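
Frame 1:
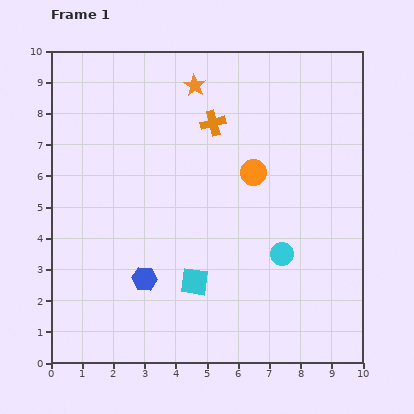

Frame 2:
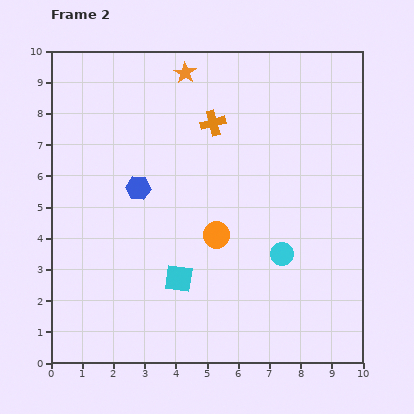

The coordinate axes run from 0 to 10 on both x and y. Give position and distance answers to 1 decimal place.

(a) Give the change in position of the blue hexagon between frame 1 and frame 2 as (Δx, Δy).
(-0.2, 2.9)

The blue hexagon was at (3.0, 2.7) in frame 1 and (2.8, 5.6) in frame 2.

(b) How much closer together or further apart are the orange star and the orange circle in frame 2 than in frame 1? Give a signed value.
+1.9

Distance in frame 1: 3.4. Distance in frame 2: 5.3.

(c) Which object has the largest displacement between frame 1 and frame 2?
the blue hexagon

(moved 2.9; next 2.3)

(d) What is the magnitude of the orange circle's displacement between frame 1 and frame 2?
2.3

The orange circle moved from (6.5, 6.1) to (5.3, 4.1), a distance of √(1.2² + 2.0²) ≈ 2.3.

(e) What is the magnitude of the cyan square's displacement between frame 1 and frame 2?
0.5

The cyan square moved from (4.6, 2.6) to (4.1, 2.7), a distance of √(0.5² + 0.1²) ≈ 0.5.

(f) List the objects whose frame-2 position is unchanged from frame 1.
the orange cross, the cyan circle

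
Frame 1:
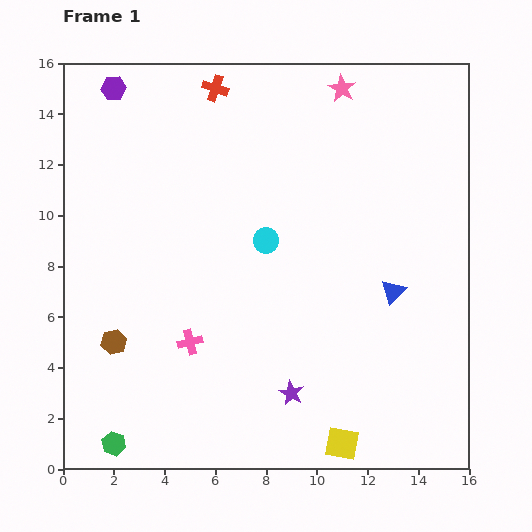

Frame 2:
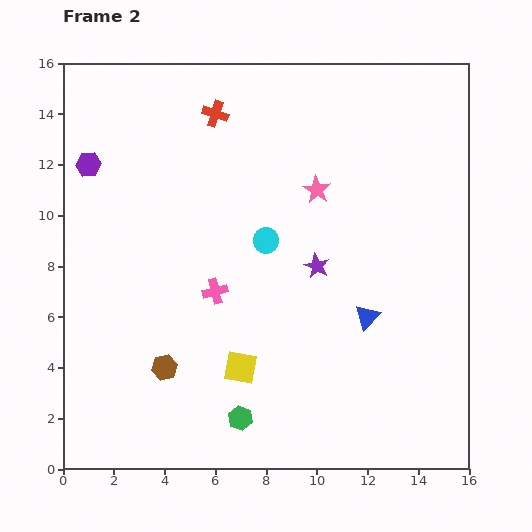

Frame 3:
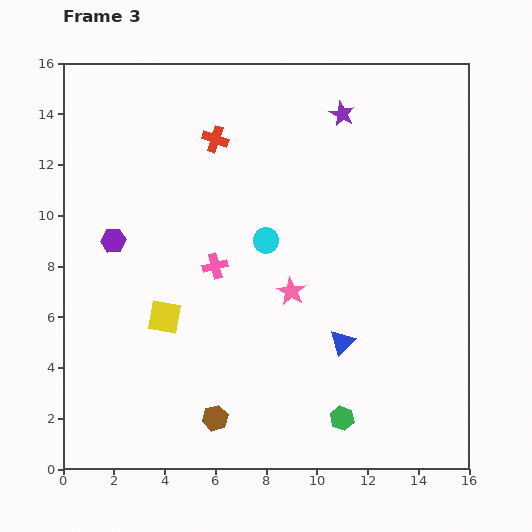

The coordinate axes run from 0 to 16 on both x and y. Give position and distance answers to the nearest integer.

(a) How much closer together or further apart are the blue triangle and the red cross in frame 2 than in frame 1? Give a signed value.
-1

Distance in frame 1: 11. Distance in frame 2: 10.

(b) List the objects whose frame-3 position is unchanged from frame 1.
the cyan circle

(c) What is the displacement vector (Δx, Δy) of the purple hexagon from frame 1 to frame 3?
(0, -6)

The purple hexagon was at (2, 15) in frame 1 and (2, 9) in frame 3.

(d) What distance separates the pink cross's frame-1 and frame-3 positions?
3

The pink cross moved from (5, 5) to (6, 8), a distance of √(1² + 3²) ≈ 3.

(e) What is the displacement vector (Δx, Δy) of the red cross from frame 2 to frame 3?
(0, -1)

The red cross was at (6, 14) in frame 2 and (6, 13) in frame 3.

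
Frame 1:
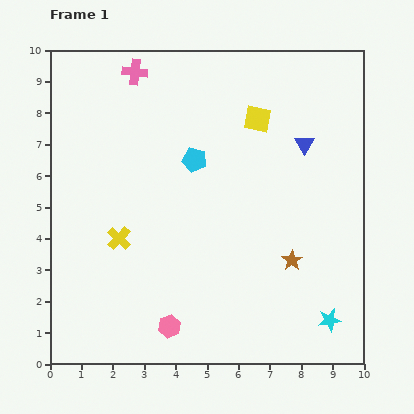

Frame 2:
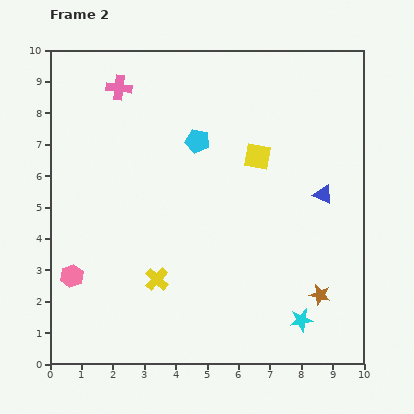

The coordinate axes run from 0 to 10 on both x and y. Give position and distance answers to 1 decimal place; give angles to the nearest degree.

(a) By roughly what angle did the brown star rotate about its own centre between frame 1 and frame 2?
24° counter-clockwise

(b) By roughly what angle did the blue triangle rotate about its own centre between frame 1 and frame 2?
33° counter-clockwise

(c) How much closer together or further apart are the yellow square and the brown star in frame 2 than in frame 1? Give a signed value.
+0.2

Distance in frame 1: 4.6. Distance in frame 2: 4.8.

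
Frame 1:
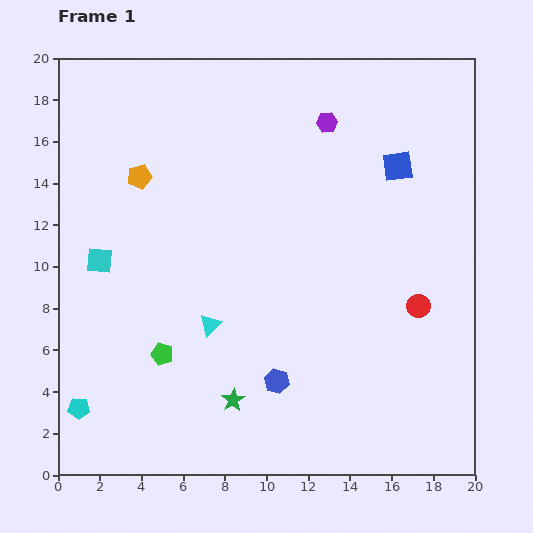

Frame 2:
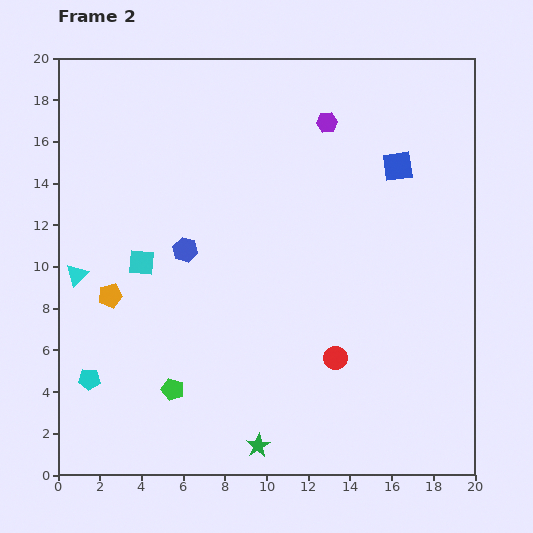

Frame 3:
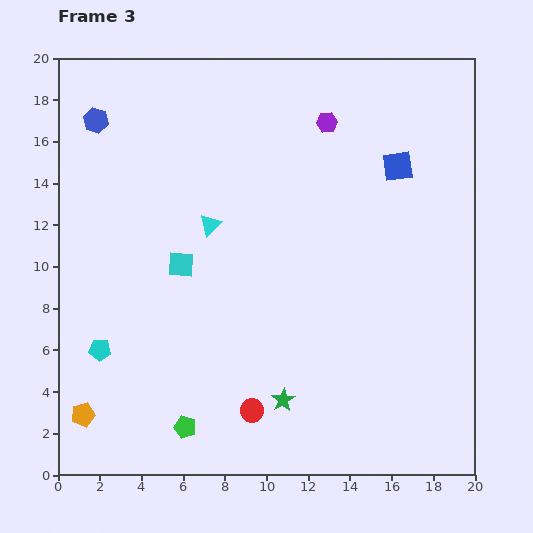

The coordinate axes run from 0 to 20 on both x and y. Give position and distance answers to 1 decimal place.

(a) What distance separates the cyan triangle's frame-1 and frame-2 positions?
6.8

The cyan triangle moved from (7.3, 7.2) to (0.9, 9.6), a distance of √(6.4² + 2.4²) ≈ 6.8.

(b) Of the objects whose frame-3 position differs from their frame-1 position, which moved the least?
the green star

(moved 2.4)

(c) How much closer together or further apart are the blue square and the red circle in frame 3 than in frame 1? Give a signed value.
+6.8

Distance in frame 1: 6.8. Distance in frame 3: 13.6.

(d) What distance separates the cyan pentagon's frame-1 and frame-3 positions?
3.0

The cyan pentagon moved from (1.0, 3.2) to (2.0, 6.0), a distance of √(1.0² + 2.8²) ≈ 3.0.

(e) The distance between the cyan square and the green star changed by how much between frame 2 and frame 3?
-2.3

Distance in frame 2: 10.4. Distance in frame 3: 8.1.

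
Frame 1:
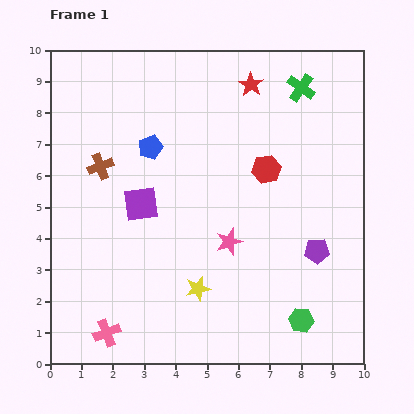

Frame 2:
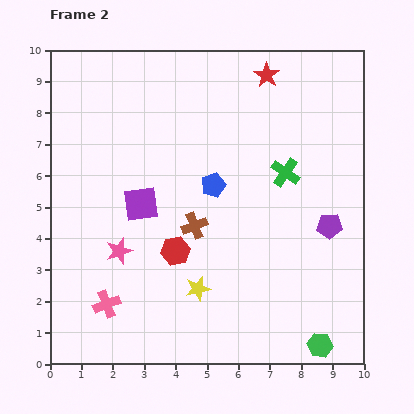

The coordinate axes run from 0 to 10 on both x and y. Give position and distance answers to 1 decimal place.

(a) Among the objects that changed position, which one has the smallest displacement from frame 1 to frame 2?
the red star

(moved 0.6)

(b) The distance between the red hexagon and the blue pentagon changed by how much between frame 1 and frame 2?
-1.4

Distance in frame 1: 3.8. Distance in frame 2: 2.4.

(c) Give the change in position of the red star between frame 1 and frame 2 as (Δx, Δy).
(0.5, 0.3)

The red star was at (6.4, 8.9) in frame 1 and (6.9, 9.2) in frame 2.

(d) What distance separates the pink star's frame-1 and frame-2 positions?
3.5

The pink star moved from (5.7, 3.9) to (2.2, 3.6), a distance of √(3.5² + 0.3²) ≈ 3.5.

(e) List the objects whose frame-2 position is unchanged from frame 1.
the yellow star, the purple square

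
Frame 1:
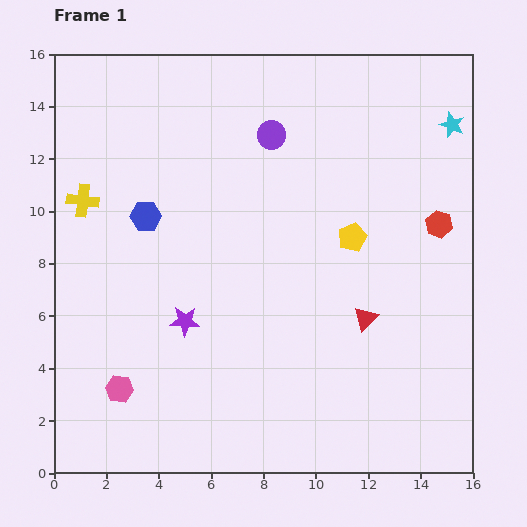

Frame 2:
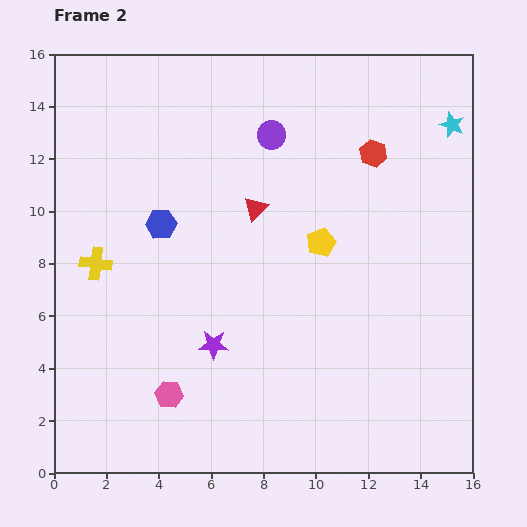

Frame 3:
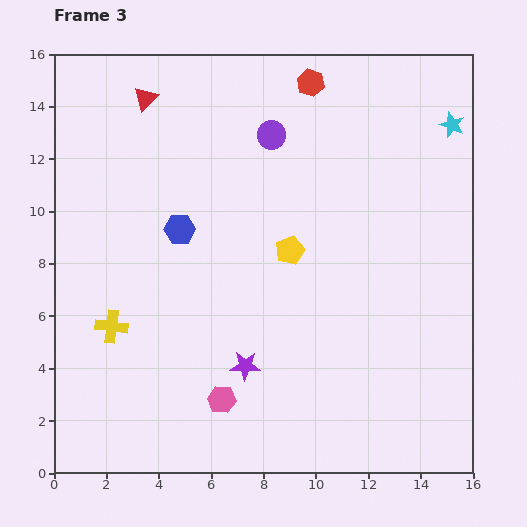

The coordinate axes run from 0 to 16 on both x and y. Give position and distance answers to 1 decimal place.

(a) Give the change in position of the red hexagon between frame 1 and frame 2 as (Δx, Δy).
(-2.5, 2.7)

The red hexagon was at (14.7, 9.5) in frame 1 and (12.2, 12.2) in frame 2.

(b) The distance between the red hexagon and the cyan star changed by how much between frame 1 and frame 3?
+1.8

Distance in frame 1: 3.8. Distance in frame 3: 5.6.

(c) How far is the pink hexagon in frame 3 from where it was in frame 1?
3.9

The pink hexagon moved from (2.5, 3.2) to (6.4, 2.8), a distance of √(3.9² + 0.4²) ≈ 3.9.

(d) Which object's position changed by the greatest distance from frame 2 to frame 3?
the red triangle

(moved 5.9; next 3.6)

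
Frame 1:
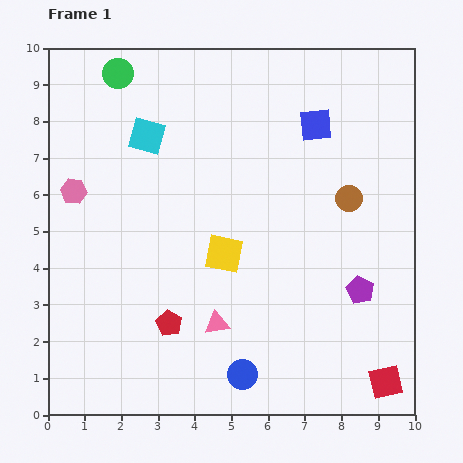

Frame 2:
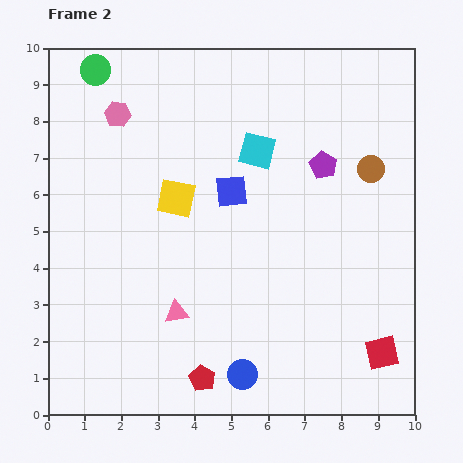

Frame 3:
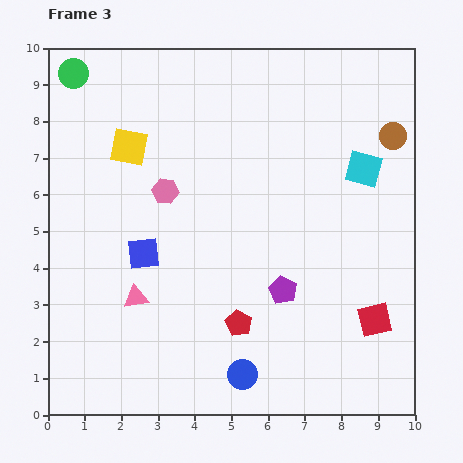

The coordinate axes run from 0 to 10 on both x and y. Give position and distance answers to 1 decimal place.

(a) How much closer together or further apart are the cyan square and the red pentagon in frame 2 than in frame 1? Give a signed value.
+1.3

Distance in frame 1: 5.1. Distance in frame 2: 6.4.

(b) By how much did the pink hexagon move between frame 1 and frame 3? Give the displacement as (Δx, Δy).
(2.5, 0.0)

The pink hexagon was at (0.7, 6.1) in frame 1 and (3.2, 6.1) in frame 3.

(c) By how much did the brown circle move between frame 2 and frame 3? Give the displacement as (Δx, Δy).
(0.6, 0.9)

The brown circle was at (8.8, 6.7) in frame 2 and (9.4, 7.6) in frame 3.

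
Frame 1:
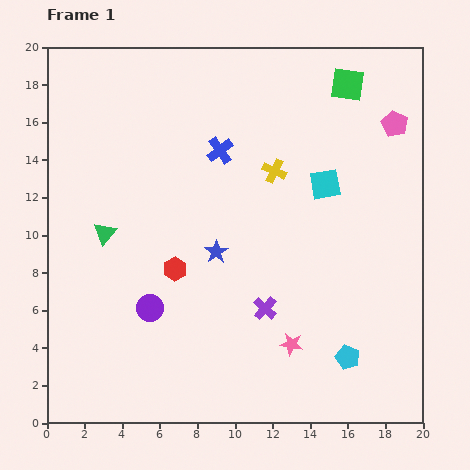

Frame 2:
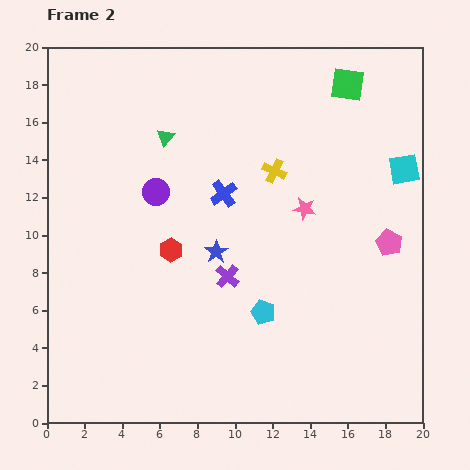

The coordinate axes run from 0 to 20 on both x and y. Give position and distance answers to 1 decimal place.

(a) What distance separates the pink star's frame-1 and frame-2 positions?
7.2

The pink star moved from (13.0, 4.2) to (13.7, 11.4), a distance of √(0.7² + 7.2²) ≈ 7.2.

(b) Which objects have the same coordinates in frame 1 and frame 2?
the green square, the yellow cross, the blue star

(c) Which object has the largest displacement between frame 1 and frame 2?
the pink star

(moved 7.2; next 6.3)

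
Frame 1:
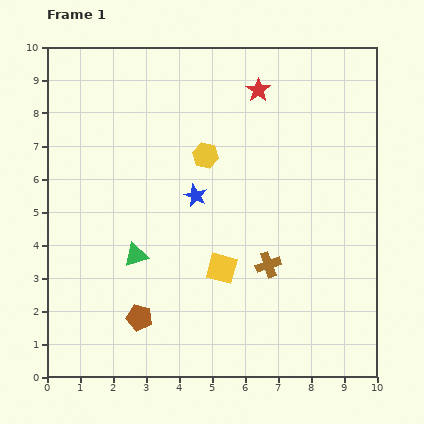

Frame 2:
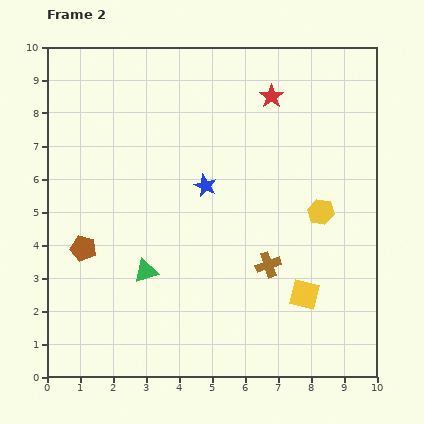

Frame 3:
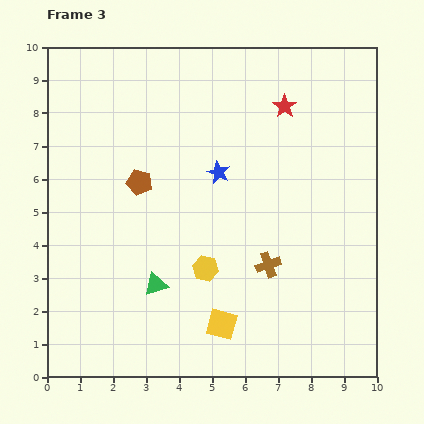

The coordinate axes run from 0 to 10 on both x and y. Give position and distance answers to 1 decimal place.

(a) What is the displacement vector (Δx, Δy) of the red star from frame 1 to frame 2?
(0.4, -0.2)

The red star was at (6.4, 8.7) in frame 1 and (6.8, 8.5) in frame 2.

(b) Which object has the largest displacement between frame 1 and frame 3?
the brown pentagon

(moved 4.1; next 3.4)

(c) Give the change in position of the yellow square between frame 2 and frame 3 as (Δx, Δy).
(-2.5, -0.9)

The yellow square was at (7.8, 2.5) in frame 2 and (5.3, 1.6) in frame 3.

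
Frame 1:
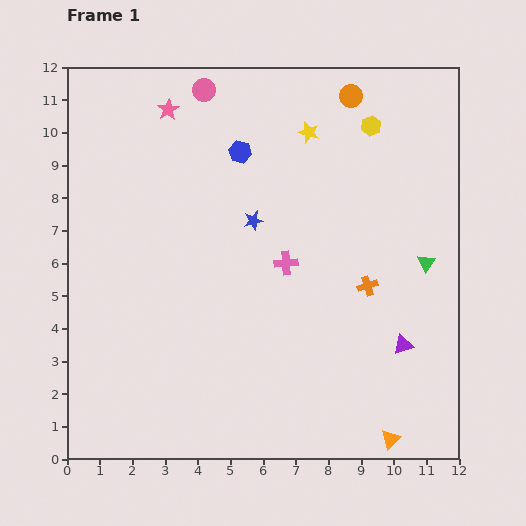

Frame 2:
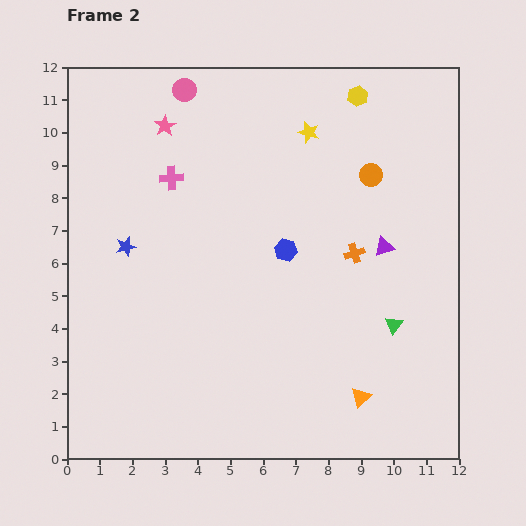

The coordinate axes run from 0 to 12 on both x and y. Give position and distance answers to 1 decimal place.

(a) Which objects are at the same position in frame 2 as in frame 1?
the yellow star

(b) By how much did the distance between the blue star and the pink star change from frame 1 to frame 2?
-0.4

Distance in frame 1: 4.3. Distance in frame 2: 3.9.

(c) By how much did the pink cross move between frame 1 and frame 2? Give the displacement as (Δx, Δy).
(-3.5, 2.6)

The pink cross was at (6.7, 6.0) in frame 1 and (3.2, 8.6) in frame 2.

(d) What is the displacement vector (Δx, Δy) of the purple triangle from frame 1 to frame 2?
(-0.6, 3.0)

The purple triangle was at (10.3, 3.5) in frame 1 and (9.7, 6.5) in frame 2.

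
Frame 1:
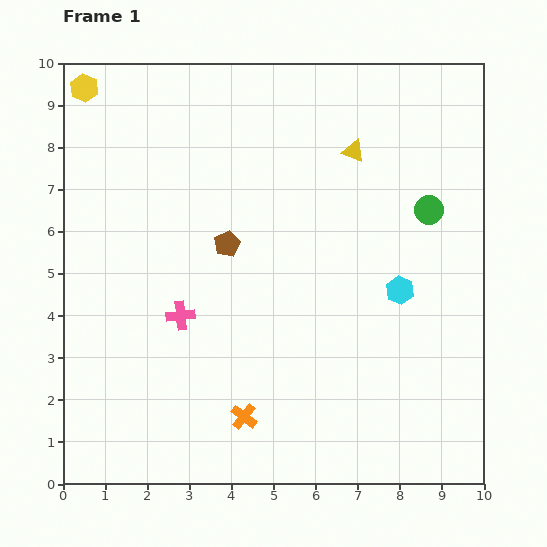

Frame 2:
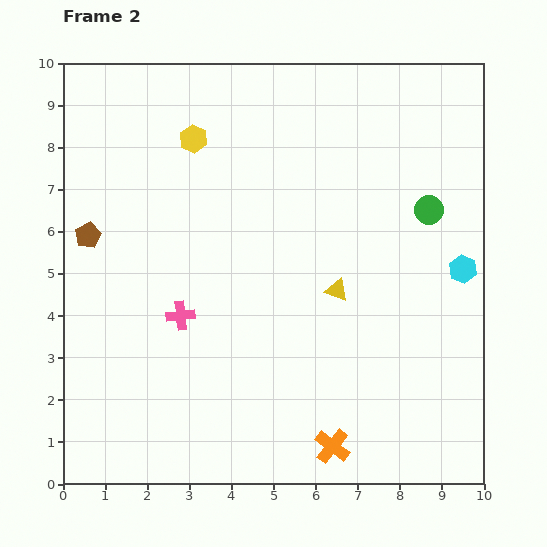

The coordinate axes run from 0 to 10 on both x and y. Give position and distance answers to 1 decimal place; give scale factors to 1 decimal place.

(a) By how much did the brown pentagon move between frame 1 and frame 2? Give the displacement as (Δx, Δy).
(-3.3, 0.2)

The brown pentagon was at (3.9, 5.7) in frame 1 and (0.6, 5.9) in frame 2.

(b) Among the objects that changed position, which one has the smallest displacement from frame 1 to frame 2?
the cyan hexagon

(moved 1.6)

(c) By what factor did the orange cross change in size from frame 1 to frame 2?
1.3×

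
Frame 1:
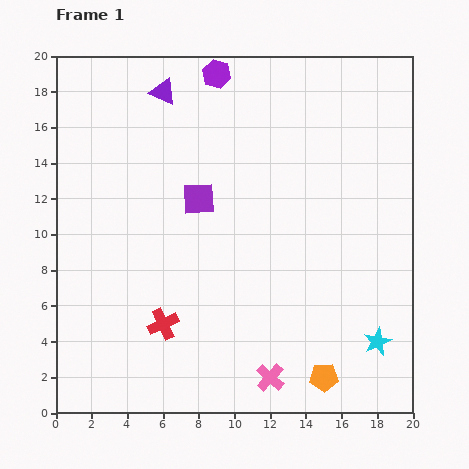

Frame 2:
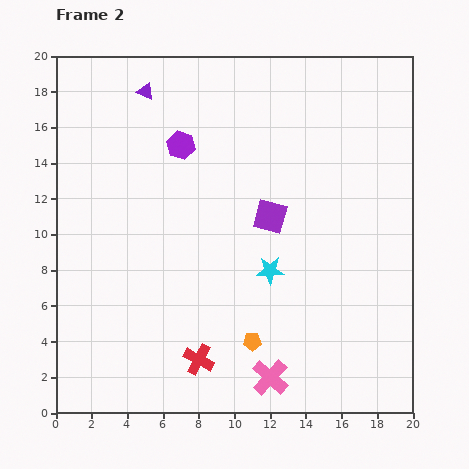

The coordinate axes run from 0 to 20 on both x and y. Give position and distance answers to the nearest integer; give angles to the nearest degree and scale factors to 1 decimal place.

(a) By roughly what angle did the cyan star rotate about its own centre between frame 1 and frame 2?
24° clockwise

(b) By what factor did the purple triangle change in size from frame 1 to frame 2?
0.6×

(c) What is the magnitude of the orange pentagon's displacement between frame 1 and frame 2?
4

The orange pentagon moved from (15, 2) to (11, 4), a distance of √(4² + 2²) ≈ 4.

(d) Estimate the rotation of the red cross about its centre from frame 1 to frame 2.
36° counter-clockwise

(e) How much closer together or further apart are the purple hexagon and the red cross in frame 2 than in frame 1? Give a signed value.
-2

Distance in frame 1: 14. Distance in frame 2: 12.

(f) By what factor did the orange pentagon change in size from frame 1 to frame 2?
0.6×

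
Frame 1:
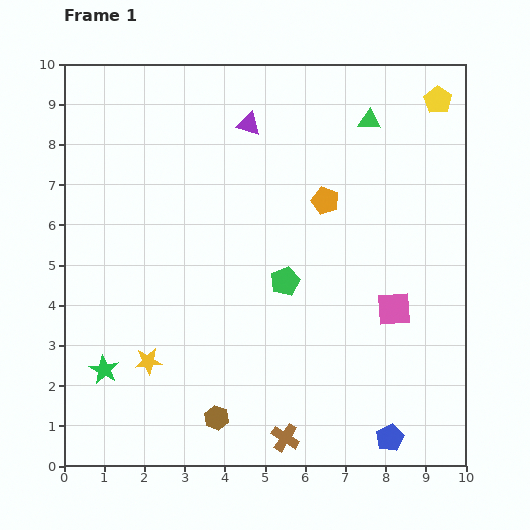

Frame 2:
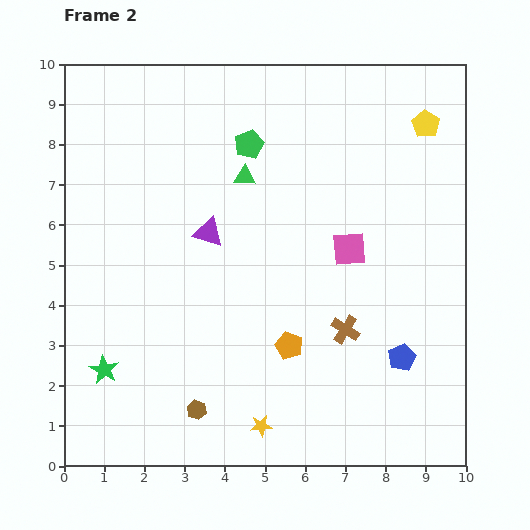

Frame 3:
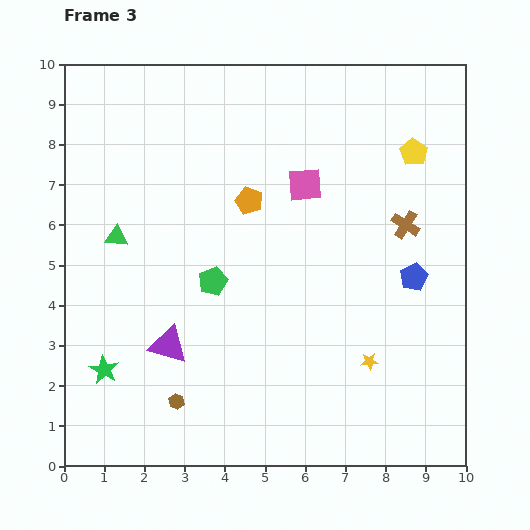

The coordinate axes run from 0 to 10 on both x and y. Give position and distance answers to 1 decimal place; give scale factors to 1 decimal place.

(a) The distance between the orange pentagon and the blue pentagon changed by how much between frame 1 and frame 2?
-3.3

Distance in frame 1: 6.1. Distance in frame 2: 2.8.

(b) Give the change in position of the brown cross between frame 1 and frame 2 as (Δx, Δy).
(1.5, 2.7)

The brown cross was at (5.5, 0.7) in frame 1 and (7.0, 3.4) in frame 2.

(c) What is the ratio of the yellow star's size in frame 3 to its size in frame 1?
0.6×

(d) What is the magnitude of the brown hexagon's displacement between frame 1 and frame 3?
1.1

The brown hexagon moved from (3.8, 1.2) to (2.8, 1.6), a distance of √(1.0² + 0.4²) ≈ 1.1.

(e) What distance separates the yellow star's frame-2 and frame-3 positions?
3.1

The yellow star moved from (4.9, 1.0) to (7.6, 2.6), a distance of √(2.7² + 1.6²) ≈ 3.1.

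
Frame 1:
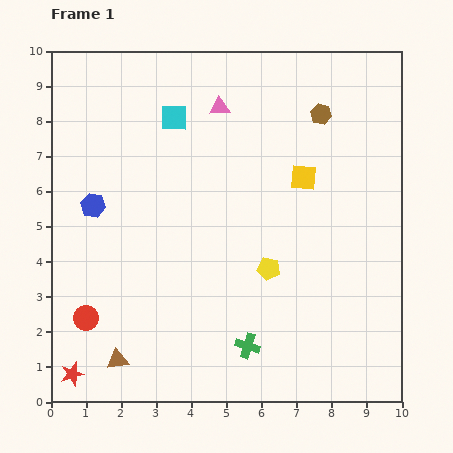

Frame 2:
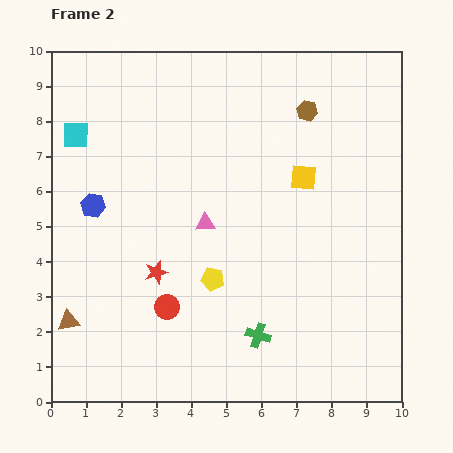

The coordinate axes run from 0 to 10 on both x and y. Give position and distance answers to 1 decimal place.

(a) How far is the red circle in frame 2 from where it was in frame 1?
2.3

The red circle moved from (1.0, 2.4) to (3.3, 2.7), a distance of √(2.3² + 0.3²) ≈ 2.3.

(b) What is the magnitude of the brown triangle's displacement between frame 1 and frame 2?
1.8

The brown triangle moved from (1.9, 1.2) to (0.5, 2.3), a distance of √(1.4² + 1.1²) ≈ 1.8.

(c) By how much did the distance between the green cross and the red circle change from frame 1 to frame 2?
-2.0

Distance in frame 1: 4.7. Distance in frame 2: 2.7.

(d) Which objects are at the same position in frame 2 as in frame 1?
the yellow square, the blue hexagon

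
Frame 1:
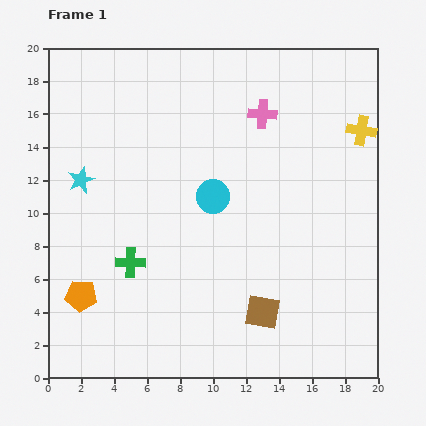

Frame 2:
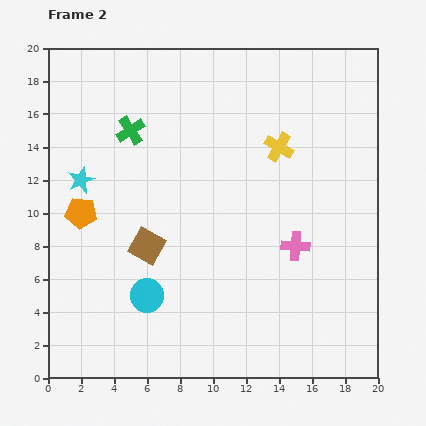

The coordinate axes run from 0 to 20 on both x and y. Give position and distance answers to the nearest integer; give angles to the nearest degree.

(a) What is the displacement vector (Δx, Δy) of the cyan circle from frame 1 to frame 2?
(-4, -6)

The cyan circle was at (10, 11) in frame 1 and (6, 5) in frame 2.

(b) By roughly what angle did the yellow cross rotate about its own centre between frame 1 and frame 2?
21° clockwise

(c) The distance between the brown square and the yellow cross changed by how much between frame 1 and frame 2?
-3

Distance in frame 1: 13. Distance in frame 2: 10.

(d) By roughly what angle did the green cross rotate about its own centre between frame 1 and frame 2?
34° counter-clockwise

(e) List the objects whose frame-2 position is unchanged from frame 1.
the cyan star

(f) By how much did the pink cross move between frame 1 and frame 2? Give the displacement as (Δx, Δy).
(2, -8)

The pink cross was at (13, 16) in frame 1 and (15, 8) in frame 2.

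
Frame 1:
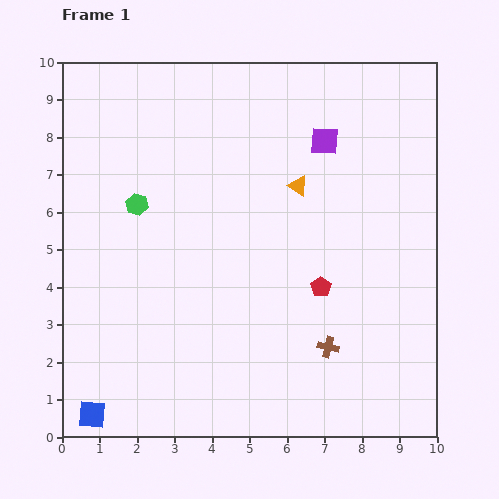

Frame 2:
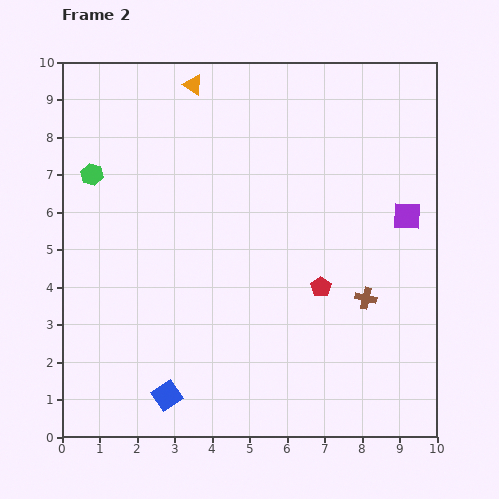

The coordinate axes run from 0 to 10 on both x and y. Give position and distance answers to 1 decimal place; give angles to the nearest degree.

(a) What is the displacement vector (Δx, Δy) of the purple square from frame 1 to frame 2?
(2.2, -2.0)

The purple square was at (7.0, 7.9) in frame 1 and (9.2, 5.9) in frame 2.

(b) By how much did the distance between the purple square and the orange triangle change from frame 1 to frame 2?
+5.3

Distance in frame 1: 1.4. Distance in frame 2: 6.7.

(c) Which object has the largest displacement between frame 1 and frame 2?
the orange triangle

(moved 3.9; next 3.0)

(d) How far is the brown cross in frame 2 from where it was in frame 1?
1.6

The brown cross moved from (7.1, 2.4) to (8.1, 3.7), a distance of √(1.0² + 1.3²) ≈ 1.6.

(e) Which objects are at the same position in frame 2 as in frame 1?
the red pentagon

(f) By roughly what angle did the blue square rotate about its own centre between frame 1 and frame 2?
39° counter-clockwise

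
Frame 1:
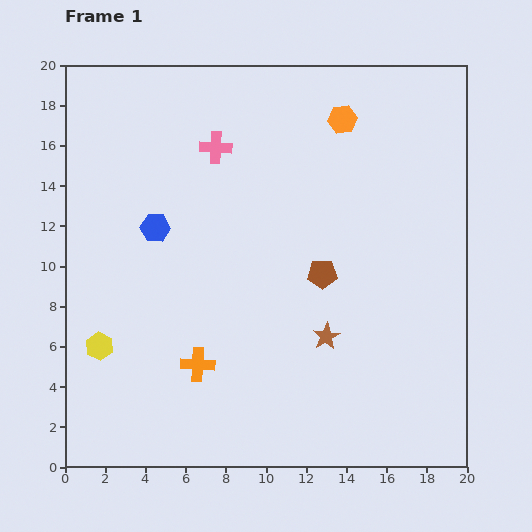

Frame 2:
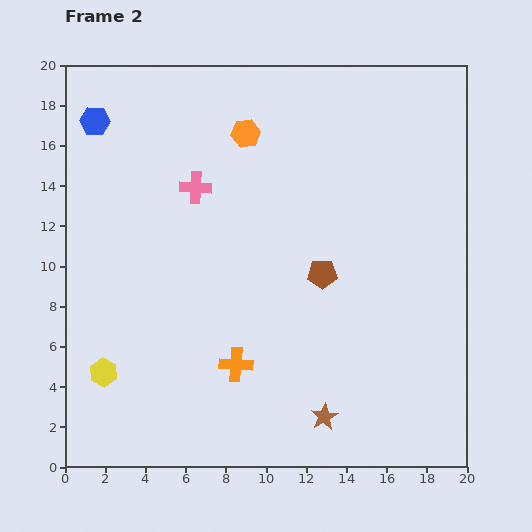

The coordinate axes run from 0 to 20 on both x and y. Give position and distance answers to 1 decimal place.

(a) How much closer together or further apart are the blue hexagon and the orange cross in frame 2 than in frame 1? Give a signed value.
+6.9

Distance in frame 1: 7.1. Distance in frame 2: 14.0.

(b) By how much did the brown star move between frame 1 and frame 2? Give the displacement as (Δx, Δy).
(-0.1, -4.0)

The brown star was at (13.0, 6.5) in frame 1 and (12.9, 2.5) in frame 2.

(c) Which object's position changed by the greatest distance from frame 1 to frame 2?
the blue hexagon

(moved 6.1; next 4.9)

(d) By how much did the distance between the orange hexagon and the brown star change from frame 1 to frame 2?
+3.8

Distance in frame 1: 10.8. Distance in frame 2: 14.6.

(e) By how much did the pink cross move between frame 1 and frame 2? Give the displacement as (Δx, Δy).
(-1.0, -2.0)

The pink cross was at (7.5, 15.9) in frame 1 and (6.5, 13.9) in frame 2.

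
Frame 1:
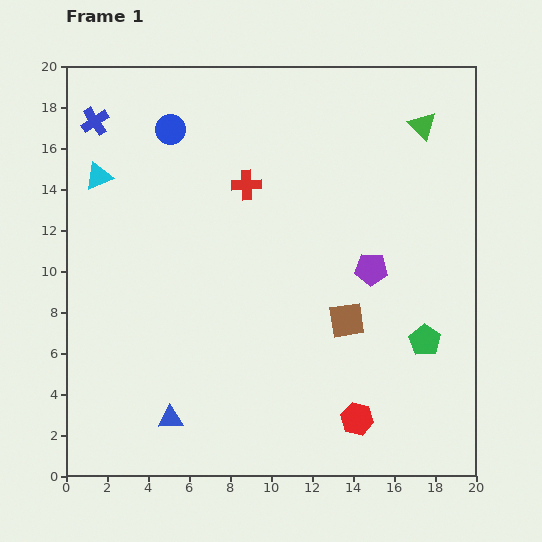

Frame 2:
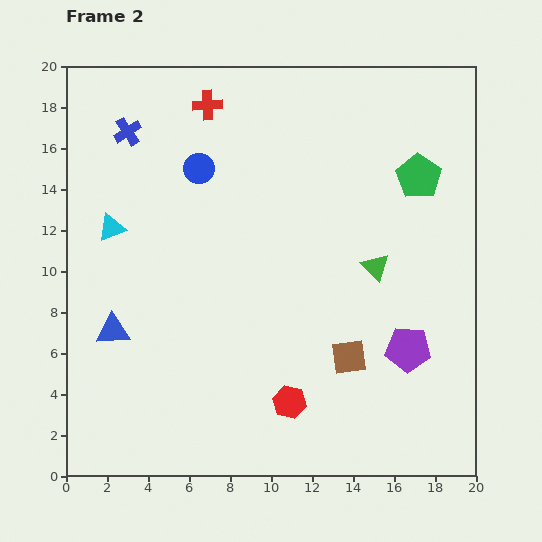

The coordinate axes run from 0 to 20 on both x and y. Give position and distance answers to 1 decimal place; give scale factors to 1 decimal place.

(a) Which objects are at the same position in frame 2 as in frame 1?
none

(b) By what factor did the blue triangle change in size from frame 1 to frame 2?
1.3×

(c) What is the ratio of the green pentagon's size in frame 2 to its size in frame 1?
1.4×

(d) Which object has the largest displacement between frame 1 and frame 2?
the green pentagon

(moved 8.0; next 7.3)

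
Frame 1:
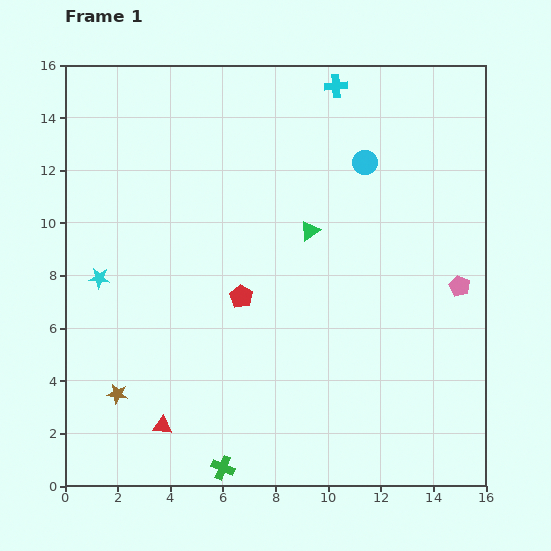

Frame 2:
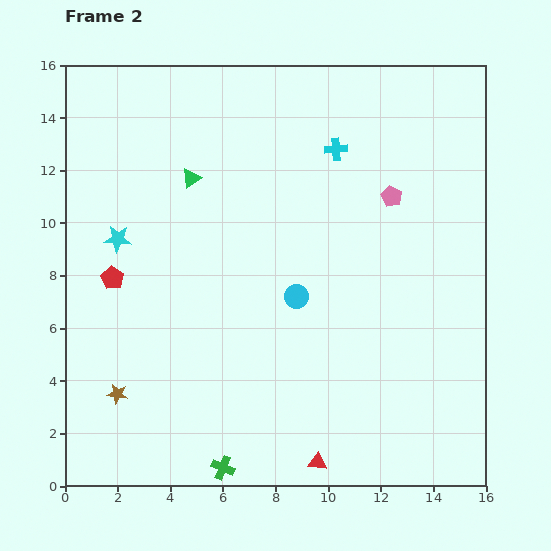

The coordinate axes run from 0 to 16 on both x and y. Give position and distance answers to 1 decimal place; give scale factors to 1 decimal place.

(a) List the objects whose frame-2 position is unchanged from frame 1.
the green cross, the brown star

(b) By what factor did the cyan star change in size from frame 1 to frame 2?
1.3×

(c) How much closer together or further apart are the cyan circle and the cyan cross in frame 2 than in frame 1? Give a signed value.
+2.7

Distance in frame 1: 3.1. Distance in frame 2: 5.8.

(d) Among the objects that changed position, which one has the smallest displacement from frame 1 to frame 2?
the cyan star

(moved 1.7)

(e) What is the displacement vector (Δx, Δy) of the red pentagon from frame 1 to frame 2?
(-4.9, 0.7)

The red pentagon was at (6.7, 7.2) in frame 1 and (1.8, 7.9) in frame 2.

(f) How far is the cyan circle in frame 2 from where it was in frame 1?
5.7

The cyan circle moved from (11.4, 12.3) to (8.8, 7.2), a distance of √(2.6² + 5.1²) ≈ 5.7.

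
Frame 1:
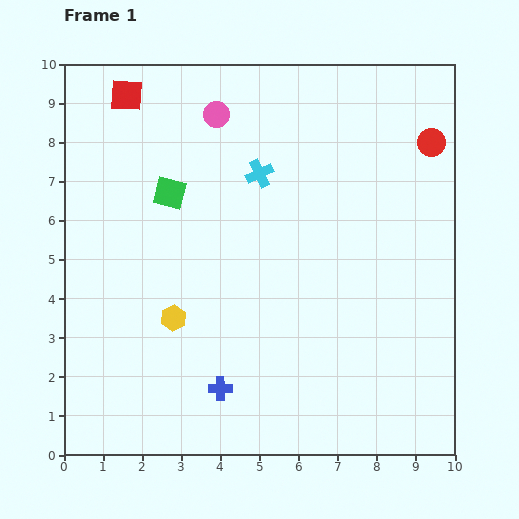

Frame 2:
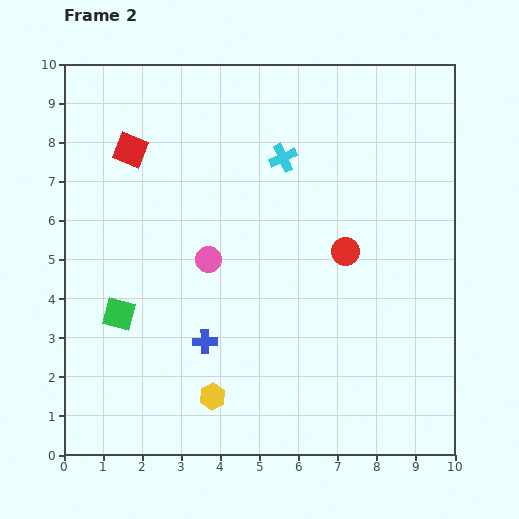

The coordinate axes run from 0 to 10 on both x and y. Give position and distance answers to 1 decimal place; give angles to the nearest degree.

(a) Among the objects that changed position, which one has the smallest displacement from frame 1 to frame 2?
the cyan cross

(moved 0.7)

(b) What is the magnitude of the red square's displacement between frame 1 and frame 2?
1.4

The red square moved from (1.6, 9.2) to (1.7, 7.8), a distance of √(0.1² + 1.4²) ≈ 1.4.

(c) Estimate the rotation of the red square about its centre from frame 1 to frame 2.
19° clockwise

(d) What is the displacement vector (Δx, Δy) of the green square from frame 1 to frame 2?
(-1.3, -3.1)

The green square was at (2.7, 6.7) in frame 1 and (1.4, 3.6) in frame 2.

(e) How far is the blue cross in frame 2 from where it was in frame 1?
1.3

The blue cross moved from (4.0, 1.7) to (3.6, 2.9), a distance of √(0.4² + 1.2²) ≈ 1.3.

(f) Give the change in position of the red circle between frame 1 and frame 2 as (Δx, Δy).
(-2.2, -2.8)

The red circle was at (9.4, 8.0) in frame 1 and (7.2, 5.2) in frame 2.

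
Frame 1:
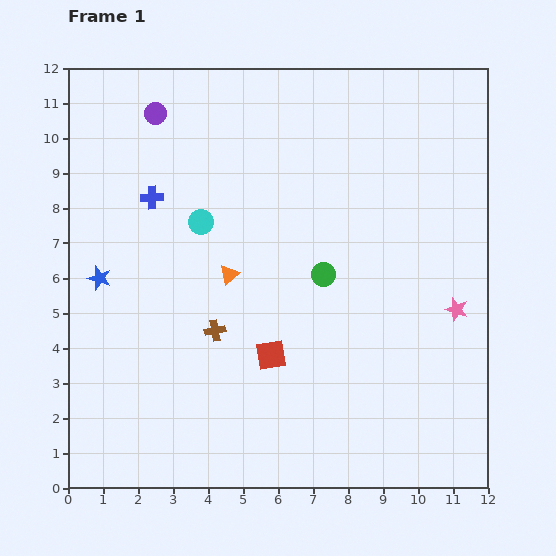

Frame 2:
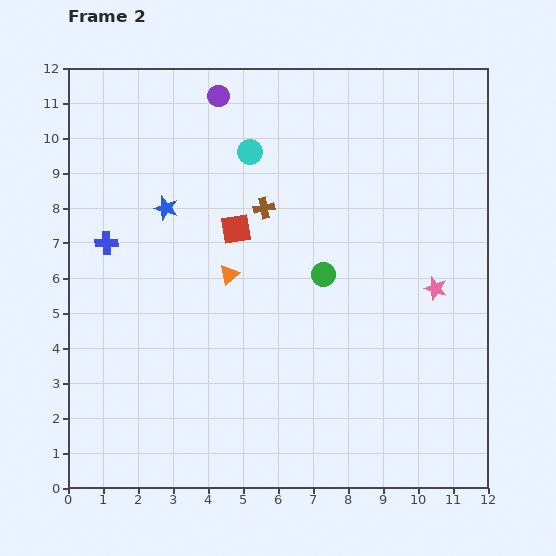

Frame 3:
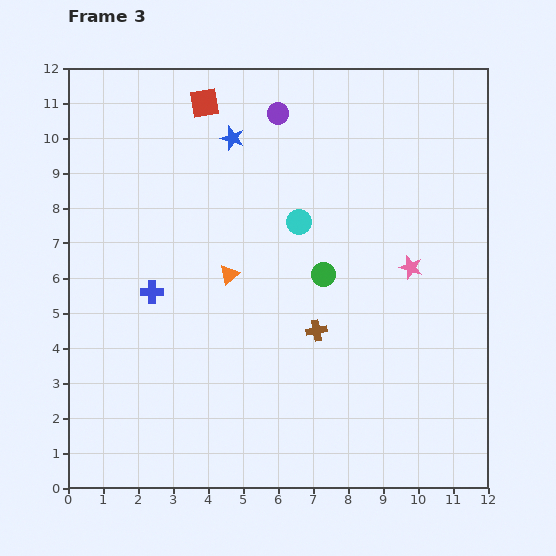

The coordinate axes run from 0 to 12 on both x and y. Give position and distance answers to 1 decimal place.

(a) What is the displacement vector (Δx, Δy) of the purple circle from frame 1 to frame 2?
(1.8, 0.5)

The purple circle was at (2.5, 10.7) in frame 1 and (4.3, 11.2) in frame 2.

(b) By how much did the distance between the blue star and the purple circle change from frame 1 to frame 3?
-3.5

Distance in frame 1: 5.0. Distance in frame 3: 1.5.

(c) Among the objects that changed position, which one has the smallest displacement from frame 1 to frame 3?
the pink star

(moved 1.8)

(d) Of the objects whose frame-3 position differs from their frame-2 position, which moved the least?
the pink star

(moved 0.9)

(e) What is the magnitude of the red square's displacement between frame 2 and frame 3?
3.7

The red square moved from (4.8, 7.4) to (3.9, 11.0), a distance of √(0.9² + 3.6²) ≈ 3.7.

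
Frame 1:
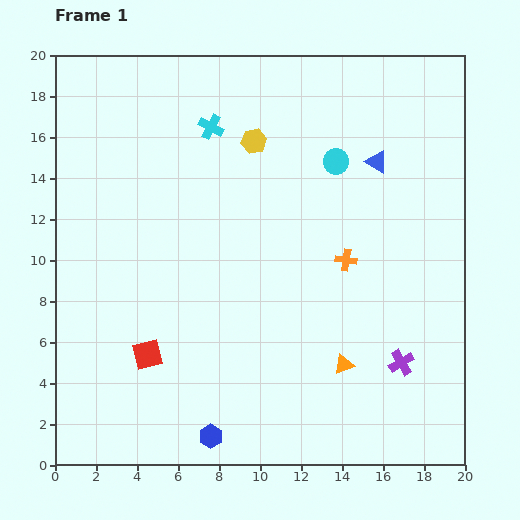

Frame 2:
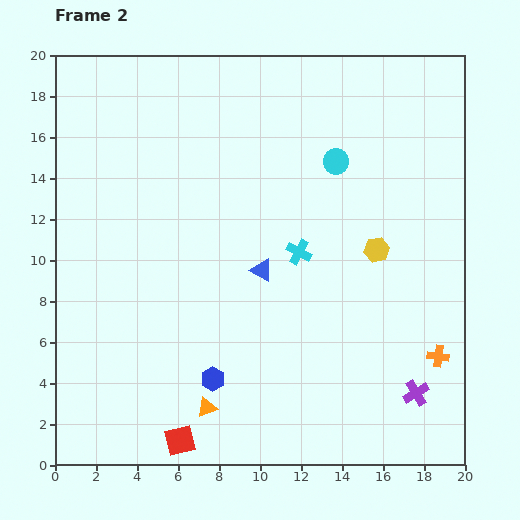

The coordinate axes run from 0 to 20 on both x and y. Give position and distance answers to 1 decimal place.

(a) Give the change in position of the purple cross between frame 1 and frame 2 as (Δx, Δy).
(0.7, -1.5)

The purple cross was at (16.9, 5.0) in frame 1 and (17.6, 3.5) in frame 2.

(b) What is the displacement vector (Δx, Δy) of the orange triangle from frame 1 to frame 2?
(-6.7, -2.1)

The orange triangle was at (14.1, 4.9) in frame 1 and (7.4, 2.8) in frame 2.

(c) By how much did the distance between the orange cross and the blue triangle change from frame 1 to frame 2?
+4.6

Distance in frame 1: 5.0. Distance in frame 2: 9.6.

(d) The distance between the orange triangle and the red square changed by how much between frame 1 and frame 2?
-7.5

Distance in frame 1: 9.6. Distance in frame 2: 2.1.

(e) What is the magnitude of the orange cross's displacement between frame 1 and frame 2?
6.5

The orange cross moved from (14.2, 10.0) to (18.7, 5.3), a distance of √(4.5² + 4.7²) ≈ 6.5.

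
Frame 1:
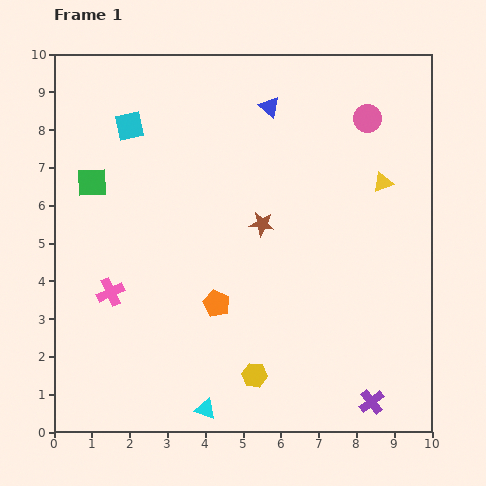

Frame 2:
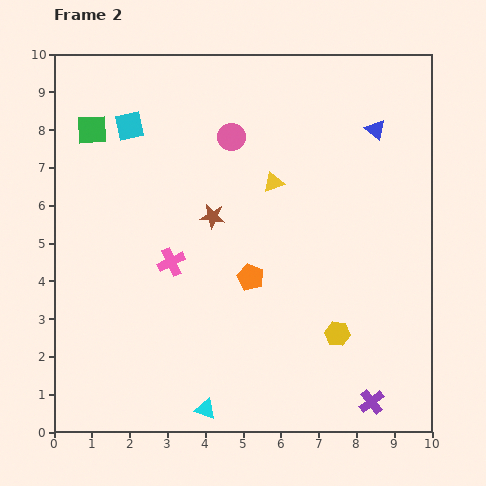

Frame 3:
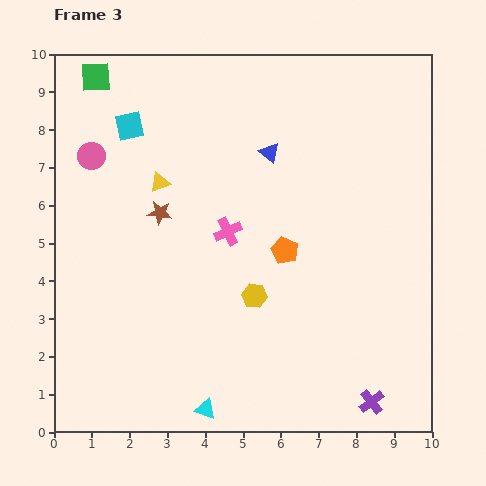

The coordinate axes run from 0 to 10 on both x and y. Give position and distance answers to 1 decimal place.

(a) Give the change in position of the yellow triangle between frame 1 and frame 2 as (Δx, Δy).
(-2.9, 0.0)

The yellow triangle was at (8.7, 6.6) in frame 1 and (5.8, 6.6) in frame 2.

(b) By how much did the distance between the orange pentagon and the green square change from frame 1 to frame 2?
+1.1

Distance in frame 1: 4.6. Distance in frame 2: 5.7.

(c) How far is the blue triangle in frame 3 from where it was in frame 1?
1.2

The blue triangle moved from (5.7, 8.6) to (5.7, 7.4), a distance of √(0.0² + 1.2²) ≈ 1.2.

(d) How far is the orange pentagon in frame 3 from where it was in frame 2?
1.1

The orange pentagon moved from (5.2, 4.1) to (6.1, 4.8), a distance of √(0.9² + 0.7²) ≈ 1.1.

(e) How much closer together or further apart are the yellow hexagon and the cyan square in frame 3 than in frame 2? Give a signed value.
-2.2

Distance in frame 2: 7.8. Distance in frame 3: 5.6.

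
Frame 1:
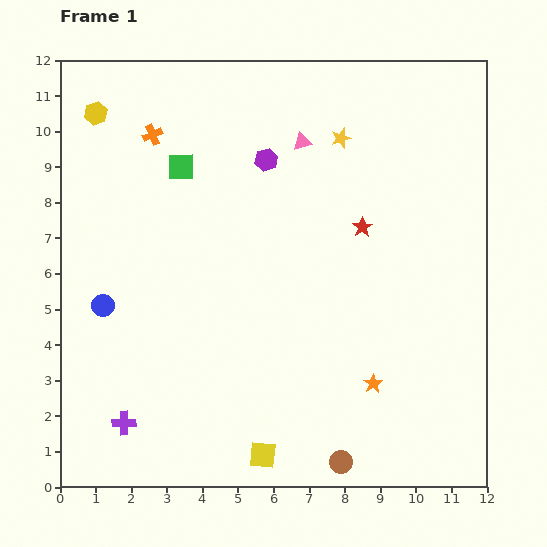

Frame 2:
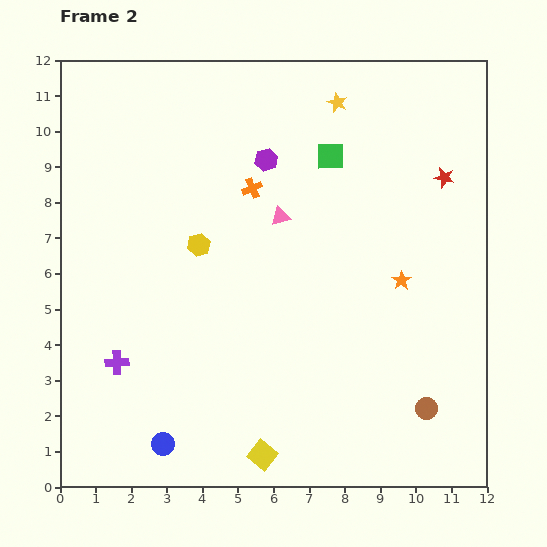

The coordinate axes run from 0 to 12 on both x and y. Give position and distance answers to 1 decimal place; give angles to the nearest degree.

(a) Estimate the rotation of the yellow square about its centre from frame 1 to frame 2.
32° clockwise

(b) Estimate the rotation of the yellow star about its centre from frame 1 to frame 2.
30° counter-clockwise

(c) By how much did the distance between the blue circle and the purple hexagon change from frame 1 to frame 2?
+2.3

Distance in frame 1: 6.2. Distance in frame 2: 8.5.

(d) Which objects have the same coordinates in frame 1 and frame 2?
the yellow square, the purple hexagon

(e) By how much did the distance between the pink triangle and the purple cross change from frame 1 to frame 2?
-3.1

Distance in frame 1: 9.3. Distance in frame 2: 6.2.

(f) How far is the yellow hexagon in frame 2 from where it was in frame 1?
4.7

The yellow hexagon moved from (1.0, 10.5) to (3.9, 6.8), a distance of √(2.9² + 3.7²) ≈ 4.7.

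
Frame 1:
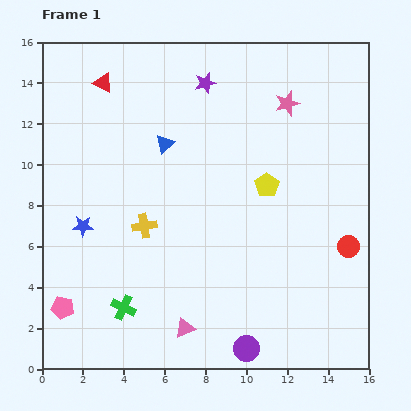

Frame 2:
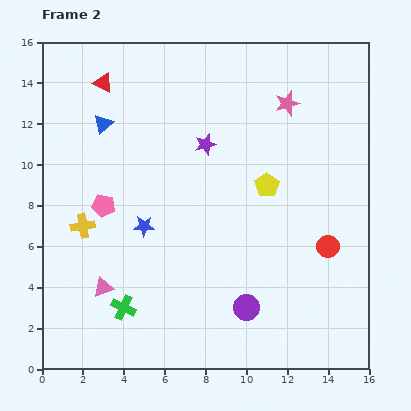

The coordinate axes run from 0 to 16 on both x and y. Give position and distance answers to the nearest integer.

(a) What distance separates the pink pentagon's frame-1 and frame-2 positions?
5

The pink pentagon moved from (1, 3) to (3, 8), a distance of √(2² + 5²) ≈ 5.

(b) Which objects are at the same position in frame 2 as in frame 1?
the pink star, the green cross, the red triangle, the yellow pentagon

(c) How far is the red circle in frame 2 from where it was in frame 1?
1

The red circle moved from (15, 6) to (14, 6), a distance of √(1² + 0²) ≈ 1.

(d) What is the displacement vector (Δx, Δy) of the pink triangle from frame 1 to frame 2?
(-4, 2)

The pink triangle was at (7, 2) in frame 1 and (3, 4) in frame 2.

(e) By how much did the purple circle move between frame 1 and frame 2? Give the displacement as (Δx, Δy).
(0, 2)

The purple circle was at (10, 1) in frame 1 and (10, 3) in frame 2.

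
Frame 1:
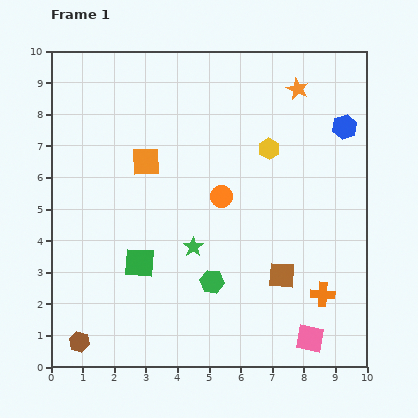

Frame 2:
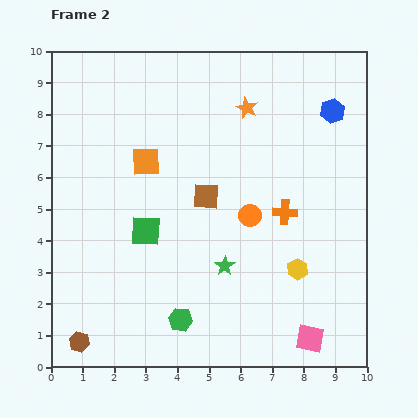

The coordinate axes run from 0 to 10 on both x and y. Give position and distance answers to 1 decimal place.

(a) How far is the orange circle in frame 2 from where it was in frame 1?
1.1

The orange circle moved from (5.4, 5.4) to (6.3, 4.8), a distance of √(0.9² + 0.6²) ≈ 1.1.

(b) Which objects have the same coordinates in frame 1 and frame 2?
the brown hexagon, the orange square, the pink square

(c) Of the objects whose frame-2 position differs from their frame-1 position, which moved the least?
the blue hexagon

(moved 0.6)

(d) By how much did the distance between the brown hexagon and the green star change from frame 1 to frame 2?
+0.5

Distance in frame 1: 4.7. Distance in frame 2: 5.2.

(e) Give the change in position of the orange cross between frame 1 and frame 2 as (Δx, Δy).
(-1.2, 2.6)

The orange cross was at (8.6, 2.3) in frame 1 and (7.4, 4.9) in frame 2.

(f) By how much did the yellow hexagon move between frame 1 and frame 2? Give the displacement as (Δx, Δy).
(0.9, -3.8)

The yellow hexagon was at (6.9, 6.9) in frame 1 and (7.8, 3.1) in frame 2.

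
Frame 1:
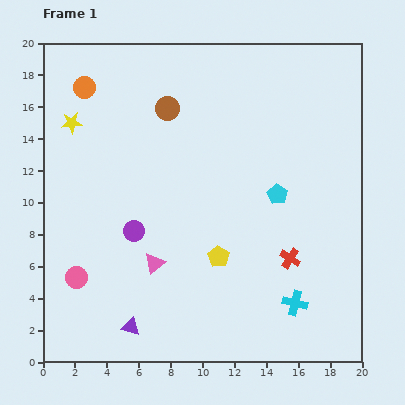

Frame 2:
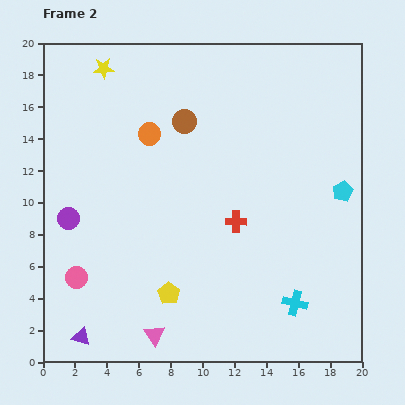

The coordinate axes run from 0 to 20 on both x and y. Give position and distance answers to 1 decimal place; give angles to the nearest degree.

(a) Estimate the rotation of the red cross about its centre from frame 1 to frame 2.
32° counter-clockwise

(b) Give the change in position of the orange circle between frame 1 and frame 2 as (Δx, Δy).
(4.1, -2.9)

The orange circle was at (2.6, 17.2) in frame 1 and (6.7, 14.3) in frame 2.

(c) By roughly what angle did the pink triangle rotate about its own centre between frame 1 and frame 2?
25° counter-clockwise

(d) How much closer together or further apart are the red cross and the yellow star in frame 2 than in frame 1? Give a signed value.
-3.4

Distance in frame 1: 16.1. Distance in frame 2: 12.7.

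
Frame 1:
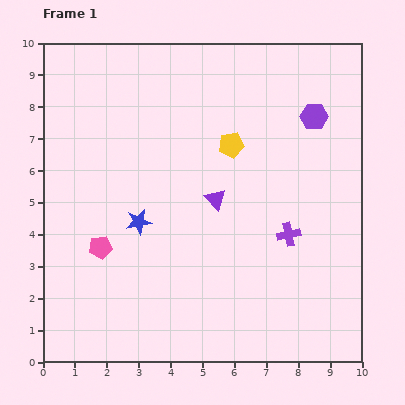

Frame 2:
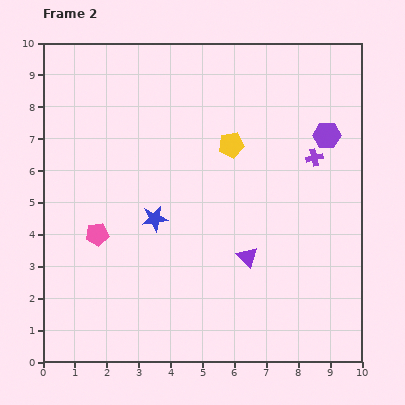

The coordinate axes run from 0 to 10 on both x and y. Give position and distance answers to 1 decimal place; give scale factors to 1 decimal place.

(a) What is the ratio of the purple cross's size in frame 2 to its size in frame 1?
0.7×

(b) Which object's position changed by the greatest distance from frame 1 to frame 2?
the purple cross

(moved 2.5; next 2.1)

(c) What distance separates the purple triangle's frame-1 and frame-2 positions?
2.1

The purple triangle moved from (5.4, 5.1) to (6.4, 3.3), a distance of √(1.0² + 1.8²) ≈ 2.1.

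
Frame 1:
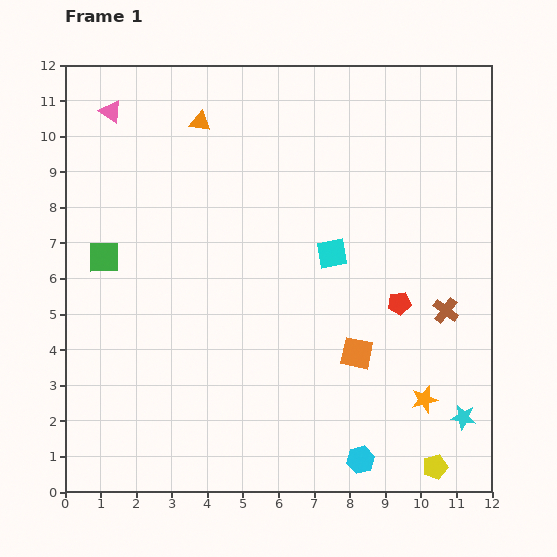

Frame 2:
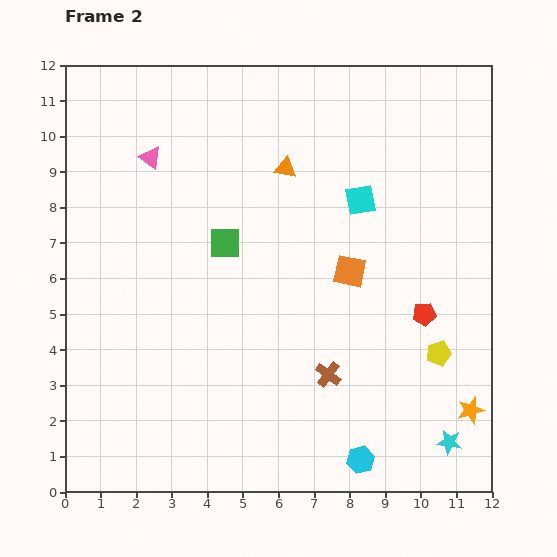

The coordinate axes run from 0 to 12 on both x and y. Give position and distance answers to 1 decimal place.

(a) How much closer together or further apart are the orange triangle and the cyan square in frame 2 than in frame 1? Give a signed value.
-2.9

Distance in frame 1: 5.2. Distance in frame 2: 2.3.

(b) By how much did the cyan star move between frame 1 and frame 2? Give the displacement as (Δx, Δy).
(-0.4, -0.7)

The cyan star was at (11.2, 2.1) in frame 1 and (10.8, 1.4) in frame 2.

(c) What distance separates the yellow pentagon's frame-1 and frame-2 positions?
3.2

The yellow pentagon moved from (10.4, 0.7) to (10.5, 3.9), a distance of √(0.1² + 3.2²) ≈ 3.2.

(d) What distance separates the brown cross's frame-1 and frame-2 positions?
3.8

The brown cross moved from (10.7, 5.1) to (7.4, 3.3), a distance of √(3.3² + 1.8²) ≈ 3.8.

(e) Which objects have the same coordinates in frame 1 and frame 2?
the cyan hexagon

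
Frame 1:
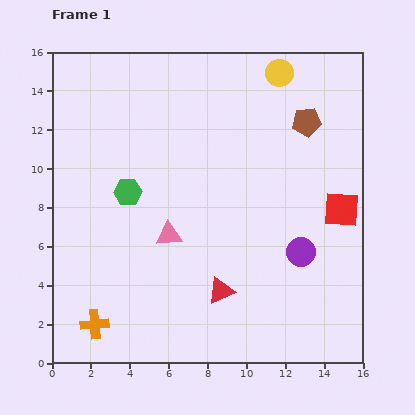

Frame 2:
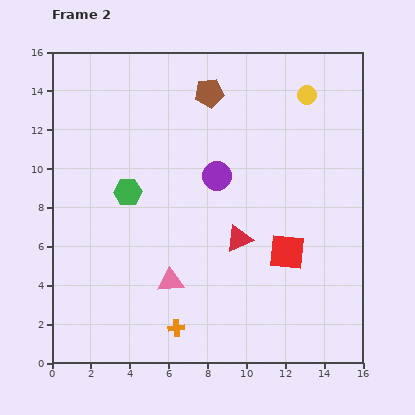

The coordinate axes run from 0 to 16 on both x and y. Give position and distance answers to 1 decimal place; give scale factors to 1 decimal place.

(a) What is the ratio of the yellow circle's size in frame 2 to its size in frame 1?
0.7×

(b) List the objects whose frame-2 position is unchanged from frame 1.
the green hexagon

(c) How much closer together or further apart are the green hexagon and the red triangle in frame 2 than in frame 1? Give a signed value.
-0.8

Distance in frame 1: 7.0. Distance in frame 2: 6.2.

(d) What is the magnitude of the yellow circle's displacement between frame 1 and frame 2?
1.8

The yellow circle moved from (11.7, 14.9) to (13.1, 13.8), a distance of √(1.4² + 1.1²) ≈ 1.8.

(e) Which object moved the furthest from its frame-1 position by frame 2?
the purple circle

(moved 5.8; next 5.2)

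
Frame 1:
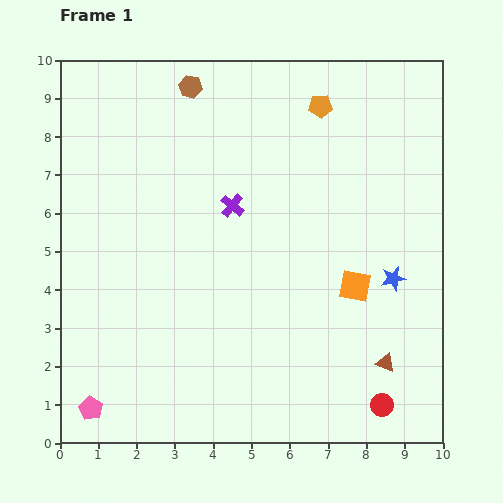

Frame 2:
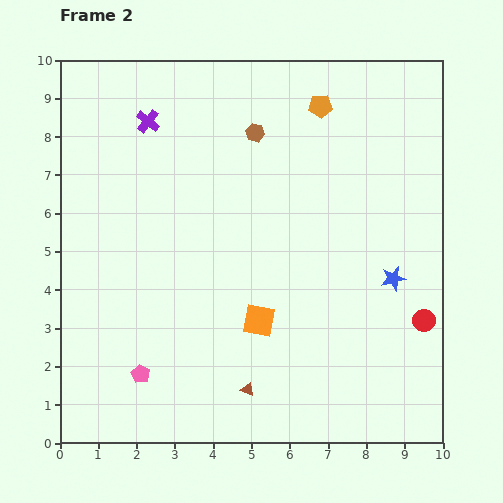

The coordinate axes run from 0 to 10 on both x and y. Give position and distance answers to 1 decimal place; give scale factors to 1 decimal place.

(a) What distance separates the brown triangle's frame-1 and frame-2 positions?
3.7

The brown triangle moved from (8.5, 2.1) to (4.9, 1.4), a distance of √(3.6² + 0.7²) ≈ 3.7.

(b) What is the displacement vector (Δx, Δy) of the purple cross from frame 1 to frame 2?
(-2.2, 2.2)

The purple cross was at (4.5, 6.2) in frame 1 and (2.3, 8.4) in frame 2.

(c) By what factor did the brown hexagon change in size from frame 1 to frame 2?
0.8×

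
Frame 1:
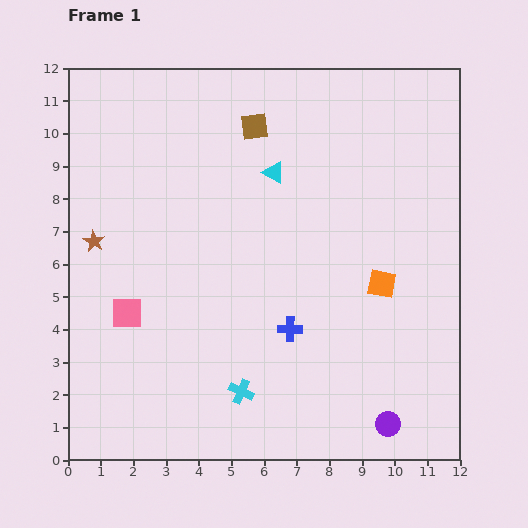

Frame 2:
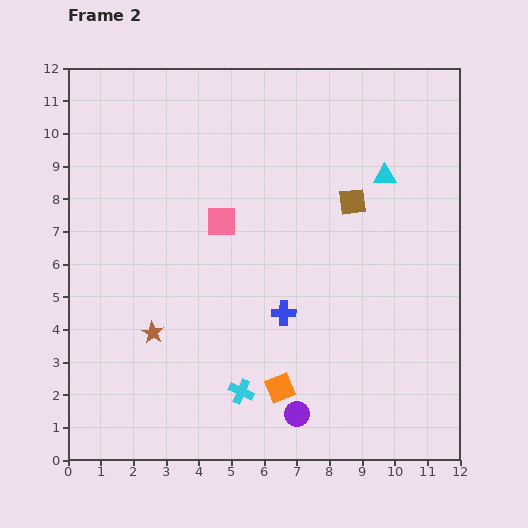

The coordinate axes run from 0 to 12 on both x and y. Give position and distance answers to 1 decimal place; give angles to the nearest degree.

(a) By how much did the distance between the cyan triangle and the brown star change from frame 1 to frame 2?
+2.7

Distance in frame 1: 5.9. Distance in frame 2: 8.6.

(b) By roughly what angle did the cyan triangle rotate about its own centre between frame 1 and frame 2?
32° counter-clockwise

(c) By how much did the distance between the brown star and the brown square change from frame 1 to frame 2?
+1.3

Distance in frame 1: 6.0. Distance in frame 2: 7.3.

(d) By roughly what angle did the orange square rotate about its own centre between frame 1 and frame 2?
32° counter-clockwise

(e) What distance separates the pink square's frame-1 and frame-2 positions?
4.0

The pink square moved from (1.8, 4.5) to (4.7, 7.3), a distance of √(2.9² + 2.8²) ≈ 4.0.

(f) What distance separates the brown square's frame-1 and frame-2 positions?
3.8

The brown square moved from (5.7, 10.2) to (8.7, 7.9), a distance of √(3.0² + 2.3²) ≈ 3.8.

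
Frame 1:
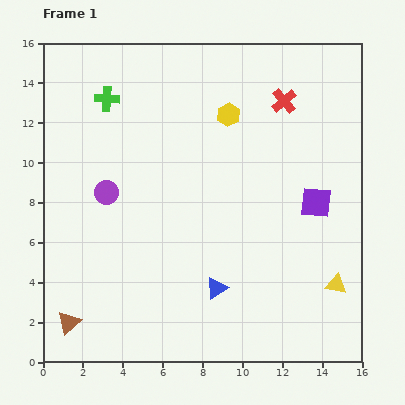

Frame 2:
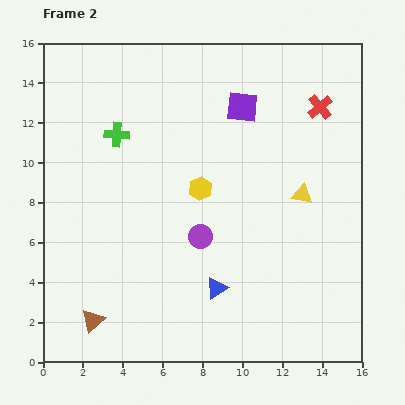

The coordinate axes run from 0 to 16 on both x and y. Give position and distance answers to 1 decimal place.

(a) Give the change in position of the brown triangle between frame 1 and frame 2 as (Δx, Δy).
(1.2, 0.1)

The brown triangle was at (1.3, 2.0) in frame 1 and (2.5, 2.1) in frame 2.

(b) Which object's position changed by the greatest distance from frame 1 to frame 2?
the purple square

(moved 6.1; next 5.2)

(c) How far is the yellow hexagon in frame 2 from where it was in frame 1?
4.0

The yellow hexagon moved from (9.3, 12.4) to (7.9, 8.7), a distance of √(1.4² + 3.7²) ≈ 4.0.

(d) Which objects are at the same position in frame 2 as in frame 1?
the blue triangle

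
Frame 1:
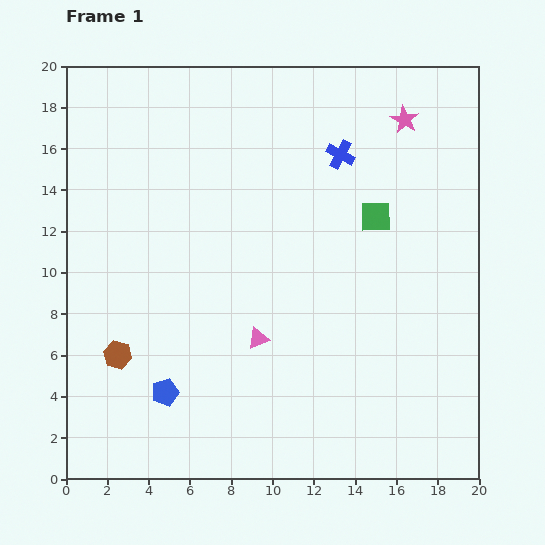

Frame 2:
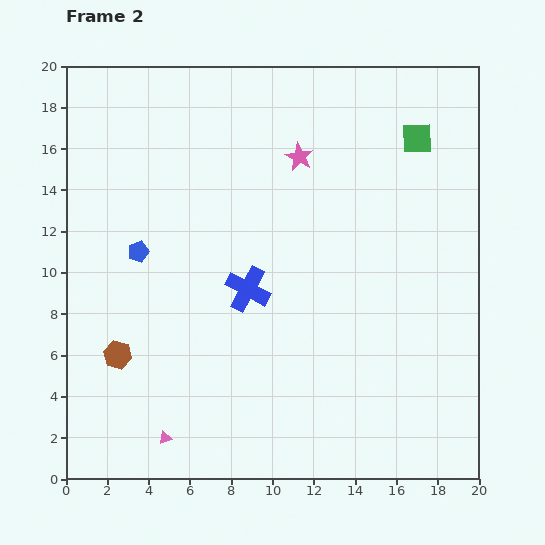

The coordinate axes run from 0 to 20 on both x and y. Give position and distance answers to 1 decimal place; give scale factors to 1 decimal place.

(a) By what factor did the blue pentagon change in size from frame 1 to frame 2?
0.8×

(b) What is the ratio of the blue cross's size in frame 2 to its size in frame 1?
1.6×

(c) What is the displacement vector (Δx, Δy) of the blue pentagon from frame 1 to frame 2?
(-1.3, 6.8)

The blue pentagon was at (4.8, 4.2) in frame 1 and (3.5, 11.0) in frame 2.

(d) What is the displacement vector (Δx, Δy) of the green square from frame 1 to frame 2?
(2.0, 3.8)

The green square was at (15.0, 12.7) in frame 1 and (17.0, 16.5) in frame 2.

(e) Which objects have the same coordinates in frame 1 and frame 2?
the brown hexagon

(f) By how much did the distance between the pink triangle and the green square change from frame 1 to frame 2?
+10.7

Distance in frame 1: 8.2. Distance in frame 2: 18.9.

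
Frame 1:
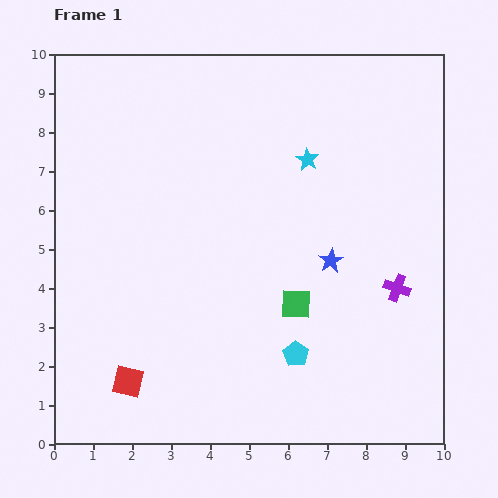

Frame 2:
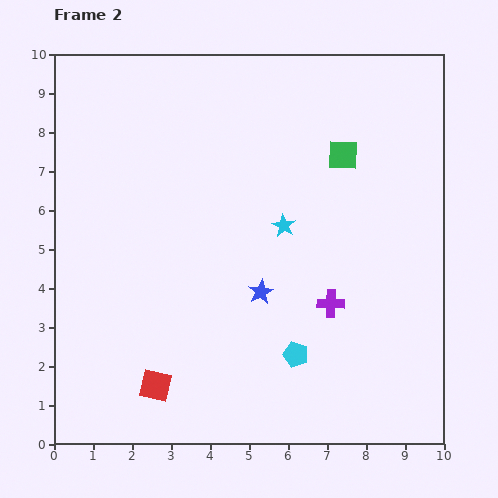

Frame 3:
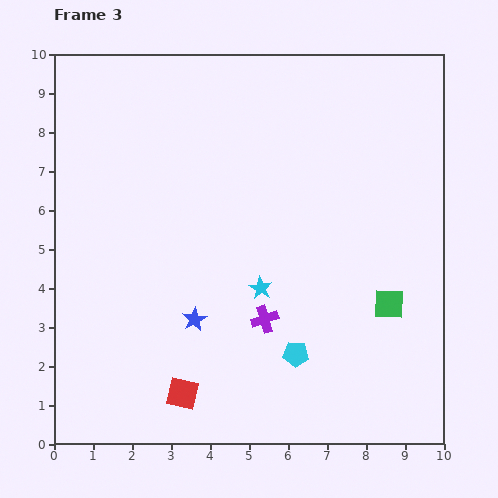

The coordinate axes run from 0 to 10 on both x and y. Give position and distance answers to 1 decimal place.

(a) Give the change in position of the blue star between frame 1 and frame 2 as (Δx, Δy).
(-1.8, -0.8)

The blue star was at (7.1, 4.7) in frame 1 and (5.3, 3.9) in frame 2.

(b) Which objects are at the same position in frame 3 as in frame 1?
the cyan pentagon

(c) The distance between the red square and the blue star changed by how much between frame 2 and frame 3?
-1.7

Distance in frame 2: 3.6. Distance in frame 3: 1.9.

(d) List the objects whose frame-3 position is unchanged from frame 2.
the cyan pentagon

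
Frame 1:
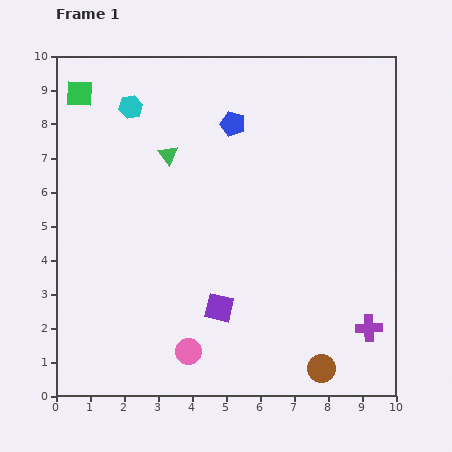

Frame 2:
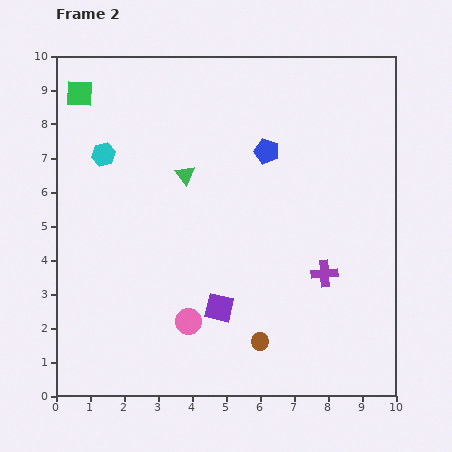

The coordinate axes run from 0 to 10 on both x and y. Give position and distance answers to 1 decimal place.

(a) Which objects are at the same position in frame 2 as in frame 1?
the purple square, the green square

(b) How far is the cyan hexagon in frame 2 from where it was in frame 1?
1.6

The cyan hexagon moved from (2.2, 8.5) to (1.4, 7.1), a distance of √(0.8² + 1.4²) ≈ 1.6.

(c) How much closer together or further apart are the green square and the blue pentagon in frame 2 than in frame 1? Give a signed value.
+1.2

Distance in frame 1: 4.6. Distance in frame 2: 5.8.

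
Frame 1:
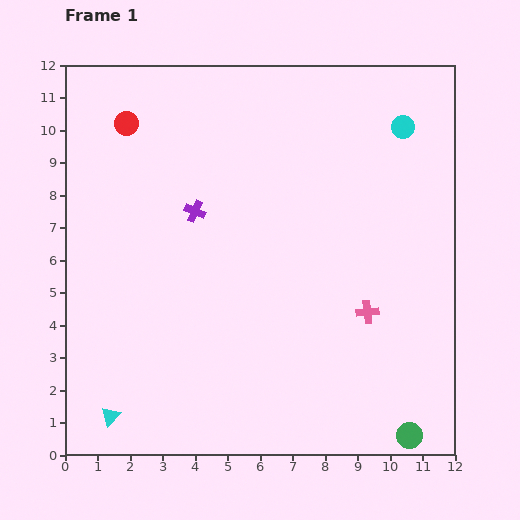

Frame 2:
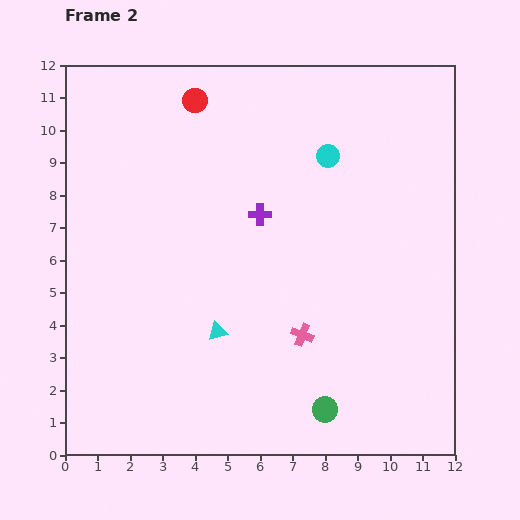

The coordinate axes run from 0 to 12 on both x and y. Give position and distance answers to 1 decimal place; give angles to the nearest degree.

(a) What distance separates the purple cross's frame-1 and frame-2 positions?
2.0

The purple cross moved from (4.0, 7.5) to (6.0, 7.4), a distance of √(2.0² + 0.1²) ≈ 2.0.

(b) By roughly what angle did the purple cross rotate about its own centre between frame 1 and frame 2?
22° counter-clockwise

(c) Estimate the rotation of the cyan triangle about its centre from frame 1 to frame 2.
30° clockwise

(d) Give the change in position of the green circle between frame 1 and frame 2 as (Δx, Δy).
(-2.6, 0.8)

The green circle was at (10.6, 0.6) in frame 1 and (8.0, 1.4) in frame 2.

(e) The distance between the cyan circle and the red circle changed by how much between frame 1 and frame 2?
-4.1

Distance in frame 1: 8.5. Distance in frame 2: 4.4.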